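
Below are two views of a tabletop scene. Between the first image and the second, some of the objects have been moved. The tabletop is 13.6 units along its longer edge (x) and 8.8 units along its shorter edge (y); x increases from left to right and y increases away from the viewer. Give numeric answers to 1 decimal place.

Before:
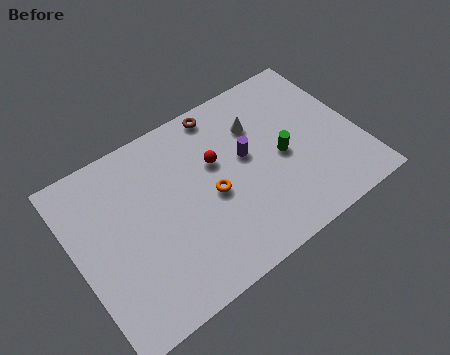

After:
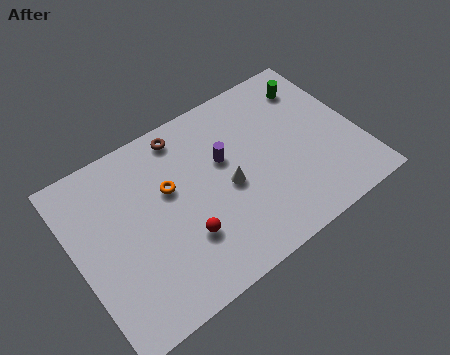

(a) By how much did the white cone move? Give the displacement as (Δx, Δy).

(-1.9, -2.3)

From the two frames, the white cone sits at roughly (9.1, 6.3) before and (7.2, 4.0) after.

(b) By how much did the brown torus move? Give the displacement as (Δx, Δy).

(-1.9, -0.2)

The brown torus started near (7.6, 7.9) and ended near (5.7, 7.7).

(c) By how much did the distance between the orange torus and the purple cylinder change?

+0.6

Before: roughly 2.1 units apart; after: 2.7. That's 0.6 units further apart.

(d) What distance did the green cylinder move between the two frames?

3.6

The green cylinder was near (9.9, 4.1) before and (12.0, 7.0) after, so it travelled √(2.1² + 2.9²) ≈ 3.6 units.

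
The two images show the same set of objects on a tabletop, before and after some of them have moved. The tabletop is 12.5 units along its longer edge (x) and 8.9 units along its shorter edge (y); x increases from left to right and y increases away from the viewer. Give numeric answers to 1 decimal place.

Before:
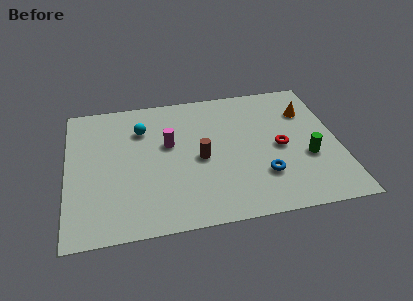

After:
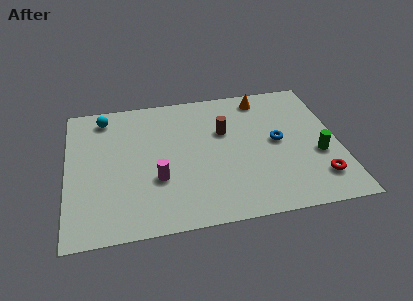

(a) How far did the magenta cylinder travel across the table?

2.3

The magenta cylinder moved from about (4.7, 5.3) to (4.1, 3.1), a distance of √(0.6² + 2.2²) ≈ 2.3.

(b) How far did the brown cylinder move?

2.0

From (6.1, 4.1) to (7.3, 5.7), the brown cylinder covered √(1.2² + 1.6²) ≈ 2.0 units.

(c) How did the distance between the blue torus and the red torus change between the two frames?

+1.3

Before: roughly 1.9 units apart; after: 3.2. That's 1.3 units further apart.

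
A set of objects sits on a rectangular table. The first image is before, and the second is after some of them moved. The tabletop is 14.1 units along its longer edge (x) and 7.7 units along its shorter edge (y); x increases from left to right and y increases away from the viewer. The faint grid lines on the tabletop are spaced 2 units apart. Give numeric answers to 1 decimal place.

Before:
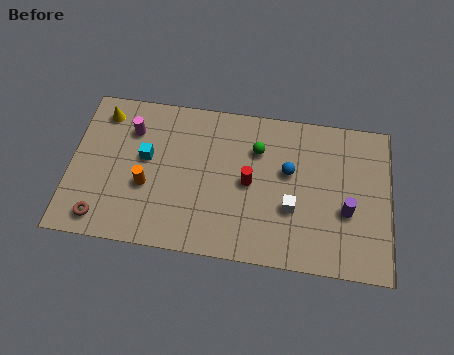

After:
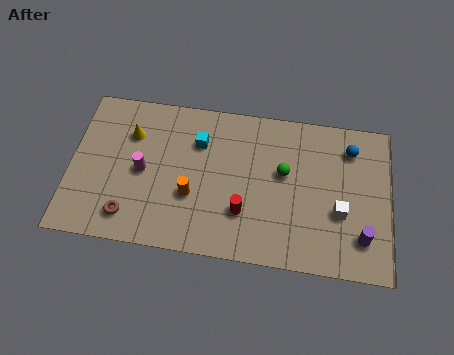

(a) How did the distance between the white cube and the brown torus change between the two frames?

+0.8

Before: roughly 8.5 units apart; after: 9.3. That's 0.8 units further apart.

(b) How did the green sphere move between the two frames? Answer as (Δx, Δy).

(1.2, -1.0)

The green sphere was at about (8.2, 5.5) and moved to about (9.4, 4.5).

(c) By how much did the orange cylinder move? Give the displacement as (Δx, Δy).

(2.0, -0.2)

From the two frames, the orange cylinder sits at roughly (3.4, 3.0) before and (5.4, 2.8) after.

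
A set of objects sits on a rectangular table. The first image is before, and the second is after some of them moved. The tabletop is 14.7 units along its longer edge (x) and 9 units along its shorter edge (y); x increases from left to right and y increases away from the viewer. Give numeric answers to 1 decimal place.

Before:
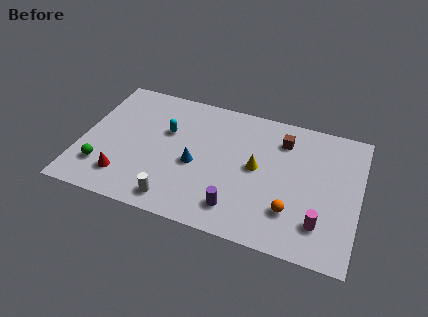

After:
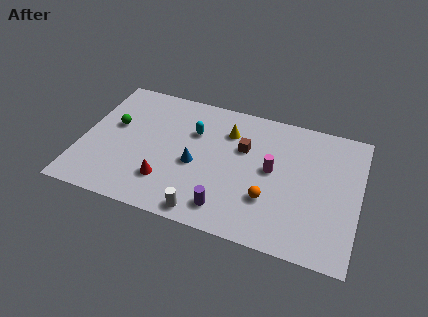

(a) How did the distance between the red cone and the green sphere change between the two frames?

+3.1

The distance was about 1.2 in the first image and 4.3 in the second, so they moved 3.1 units further apart.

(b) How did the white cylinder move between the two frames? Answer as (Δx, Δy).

(1.6, -0.3)

The white cylinder was at about (5.3, 1.2) and moved to about (6.9, 0.9).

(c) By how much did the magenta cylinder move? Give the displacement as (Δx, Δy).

(-2.7, 2.7)

From the two frames, the magenta cylinder sits at roughly (12.8, 2.1) before and (10.1, 4.8) after.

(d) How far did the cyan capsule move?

1.5

The cyan capsule moved from about (4.4, 5.7) to (5.8, 6.1), a distance of √(1.4² + 0.4²) ≈ 1.5.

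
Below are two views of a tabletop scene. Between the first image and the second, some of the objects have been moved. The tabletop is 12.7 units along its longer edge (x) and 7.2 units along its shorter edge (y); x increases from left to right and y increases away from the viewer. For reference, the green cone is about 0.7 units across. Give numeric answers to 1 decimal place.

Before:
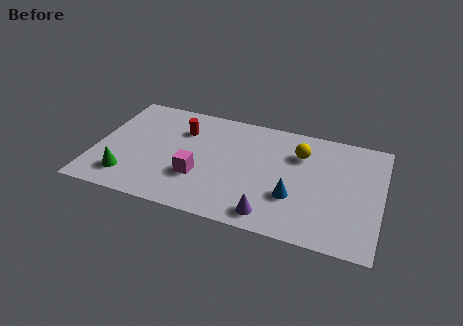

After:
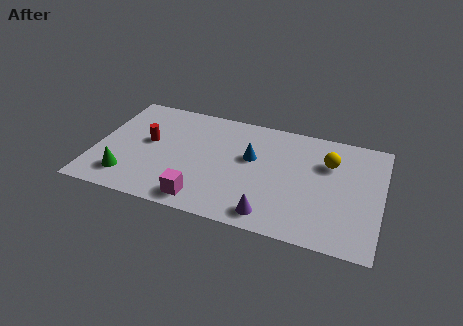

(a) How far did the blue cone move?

2.8

The blue cone was near (8.9, 2.4) before and (6.9, 4.3) after, so it travelled √(2.0² + 1.9²) ≈ 2.8 units.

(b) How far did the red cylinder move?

1.8

The red cylinder was near (3.7, 5.2) before and (2.3, 4.0) after, so it travelled √(1.4² + 1.2²) ≈ 1.8 units.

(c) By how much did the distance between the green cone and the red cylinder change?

-1.7

They were about 4.3 units apart before and 2.6 after — 1.7 units closer together.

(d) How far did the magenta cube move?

1.4

The magenta cube was near (4.7, 2.4) before and (5.0, 1.0) after, so it travelled √(0.3² + 1.4²) ≈ 1.4 units.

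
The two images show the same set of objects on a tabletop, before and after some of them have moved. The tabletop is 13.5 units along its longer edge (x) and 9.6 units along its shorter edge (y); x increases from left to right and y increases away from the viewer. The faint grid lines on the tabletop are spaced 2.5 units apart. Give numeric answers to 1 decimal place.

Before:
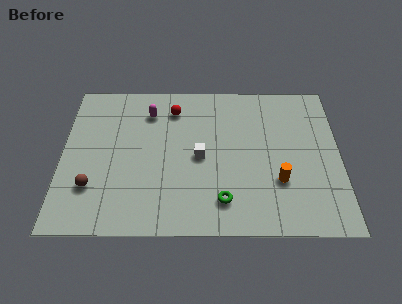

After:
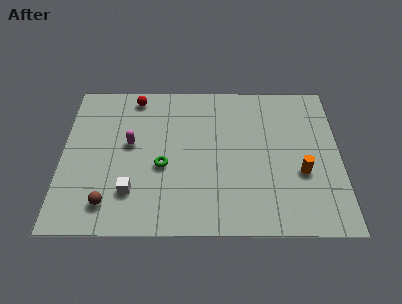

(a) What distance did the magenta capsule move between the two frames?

2.3

The magenta capsule was near (4.2, 7.5) before and (3.3, 5.4) after, so it travelled √(0.9² + 2.1²) ≈ 2.3 units.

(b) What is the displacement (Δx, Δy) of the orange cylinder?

(1.1, 0.5)

The orange cylinder started near (10.5, 3.1) and ended near (11.6, 3.6).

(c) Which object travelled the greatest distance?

the white cube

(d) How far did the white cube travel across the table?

4.0

The white cube moved from about (6.7, 4.6) to (3.4, 2.4), a distance of √(3.3² + 2.2²) ≈ 4.0.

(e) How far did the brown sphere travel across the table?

1.3

The brown sphere moved from about (1.5, 2.7) to (2.3, 1.7), a distance of √(0.8² + 1.0²) ≈ 1.3.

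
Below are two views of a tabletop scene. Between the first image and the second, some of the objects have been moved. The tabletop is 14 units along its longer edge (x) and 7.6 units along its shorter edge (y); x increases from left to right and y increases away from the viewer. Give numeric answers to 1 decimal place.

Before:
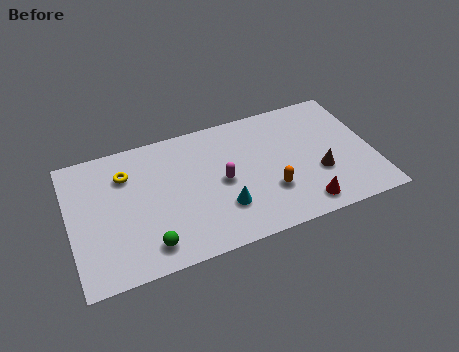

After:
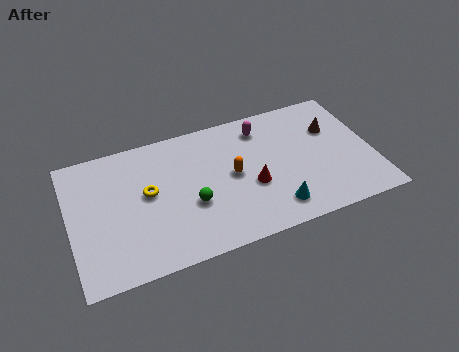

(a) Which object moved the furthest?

the magenta capsule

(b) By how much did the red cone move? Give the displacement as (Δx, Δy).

(-2.2, 1.9)

The red cone started near (10.5, 1.1) and ended near (8.3, 3.0).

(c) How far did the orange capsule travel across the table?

2.2

The orange capsule was near (9.1, 2.4) before and (7.5, 3.9) after, so it travelled √(1.6² + 1.5²) ≈ 2.2 units.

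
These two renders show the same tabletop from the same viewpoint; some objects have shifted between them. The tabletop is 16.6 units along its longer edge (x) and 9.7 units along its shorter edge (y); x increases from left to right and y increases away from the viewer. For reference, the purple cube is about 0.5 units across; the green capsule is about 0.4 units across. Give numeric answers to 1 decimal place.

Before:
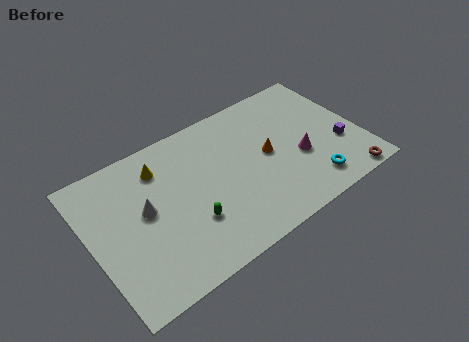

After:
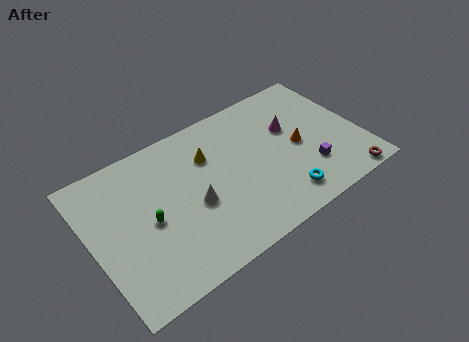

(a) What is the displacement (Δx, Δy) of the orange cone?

(1.9, -0.4)

The orange cone was at about (10.9, 5.0) and moved to about (12.8, 4.6).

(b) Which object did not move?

the brown torus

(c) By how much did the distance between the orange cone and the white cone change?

-0.9

The distance was about 7.6 in the first image and 6.7 in the second, so they moved 0.9 units closer together.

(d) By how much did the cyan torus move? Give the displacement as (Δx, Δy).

(-1.8, 0.0)

The cyan torus was at about (13.0, 1.7) and moved to about (11.2, 1.7).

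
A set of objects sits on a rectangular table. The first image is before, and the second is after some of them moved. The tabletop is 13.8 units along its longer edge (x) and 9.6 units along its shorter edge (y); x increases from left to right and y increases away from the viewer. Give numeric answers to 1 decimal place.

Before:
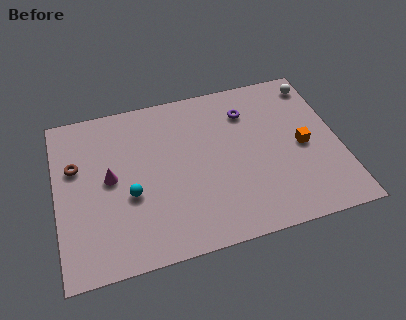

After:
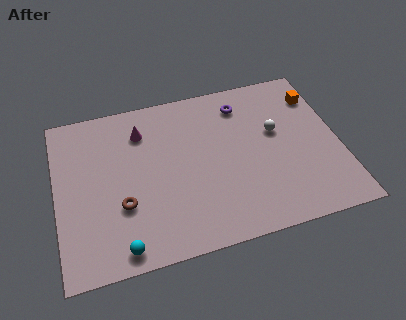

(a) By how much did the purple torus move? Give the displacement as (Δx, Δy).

(-0.2, 0.5)

The purple torus started near (9.5, 7.3) and ended near (9.3, 7.8).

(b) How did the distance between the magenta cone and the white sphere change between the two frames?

-4.2

They were about 10.9 units apart before and 6.7 after — 4.2 units closer together.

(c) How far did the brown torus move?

3.5

The brown torus moved from about (1.0, 6.1) to (3.1, 3.3), a distance of √(2.1² + 2.8²) ≈ 3.5.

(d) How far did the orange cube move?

3.1

From (12.0, 4.5) to (13.0, 7.4), the orange cube covered √(1.0² + 2.9²) ≈ 3.1 units.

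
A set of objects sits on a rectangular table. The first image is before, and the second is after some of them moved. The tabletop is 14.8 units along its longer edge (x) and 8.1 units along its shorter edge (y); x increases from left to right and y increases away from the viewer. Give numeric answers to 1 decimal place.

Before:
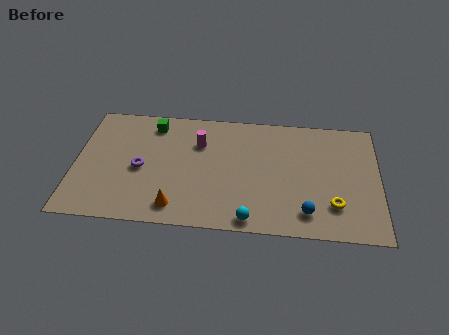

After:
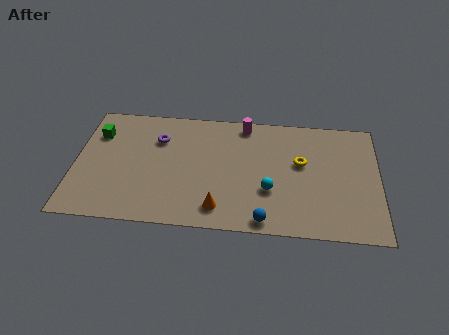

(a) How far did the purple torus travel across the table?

2.2

The purple torus moved from about (3.2, 3.7) to (4.0, 5.8), a distance of √(0.8² + 2.1²) ≈ 2.2.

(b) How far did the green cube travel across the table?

2.8

From (3.7, 6.8) to (1.0, 5.9), the green cube covered √(2.7² + 0.9²) ≈ 2.8 units.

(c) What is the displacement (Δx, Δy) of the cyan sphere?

(0.9, 2.0)

From the two frames, the cyan sphere sits at roughly (8.6, 0.8) before and (9.5, 2.8) after.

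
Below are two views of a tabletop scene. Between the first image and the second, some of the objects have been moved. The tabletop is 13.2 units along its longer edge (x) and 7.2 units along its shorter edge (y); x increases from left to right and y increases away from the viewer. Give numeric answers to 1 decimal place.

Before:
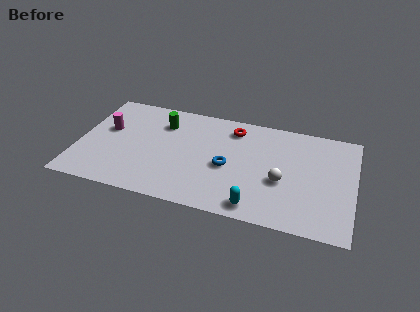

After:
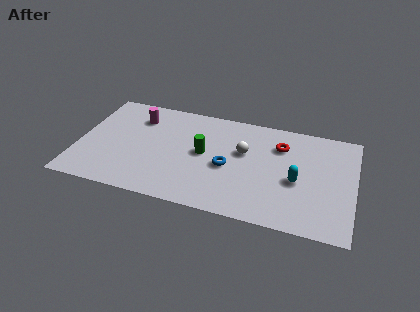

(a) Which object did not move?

the blue torus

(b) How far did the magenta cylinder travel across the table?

1.8

The magenta cylinder moved from about (1.3, 4.3) to (2.7, 5.5), a distance of √(1.4² + 1.2²) ≈ 1.8.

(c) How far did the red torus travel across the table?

2.4

From (7.3, 5.9) to (9.6, 5.3), the red torus covered √(2.3² + 0.6²) ≈ 2.4 units.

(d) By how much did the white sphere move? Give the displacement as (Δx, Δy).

(-1.9, 1.5)

The white sphere was at about (9.8, 2.9) and moved to about (7.9, 4.4).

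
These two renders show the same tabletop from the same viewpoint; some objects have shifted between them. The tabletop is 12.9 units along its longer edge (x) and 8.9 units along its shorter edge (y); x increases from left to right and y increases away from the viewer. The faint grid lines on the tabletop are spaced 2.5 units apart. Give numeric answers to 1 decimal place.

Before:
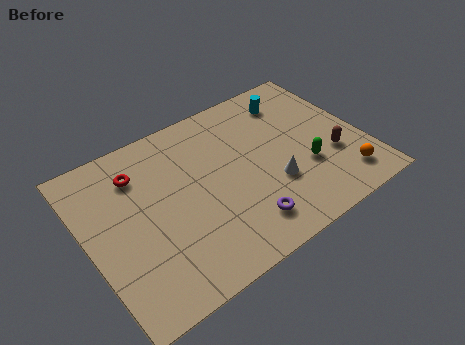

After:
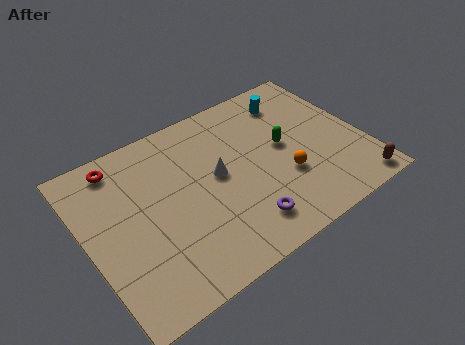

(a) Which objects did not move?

the purple torus and the cyan cylinder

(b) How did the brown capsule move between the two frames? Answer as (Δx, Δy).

(0.7, -2.2)

From the two frames, the brown capsule sits at roughly (11.3, 3.1) before and (12.0, 0.9) after.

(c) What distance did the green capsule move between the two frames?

1.8

From (10.0, 3.1) to (9.3, 4.8), the green capsule covered √(0.7² + 1.7²) ≈ 1.8 units.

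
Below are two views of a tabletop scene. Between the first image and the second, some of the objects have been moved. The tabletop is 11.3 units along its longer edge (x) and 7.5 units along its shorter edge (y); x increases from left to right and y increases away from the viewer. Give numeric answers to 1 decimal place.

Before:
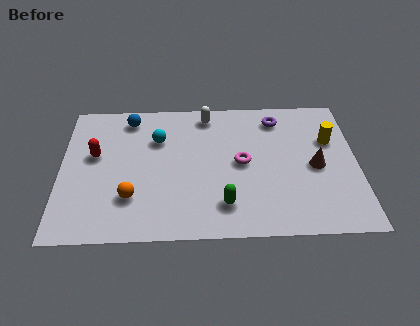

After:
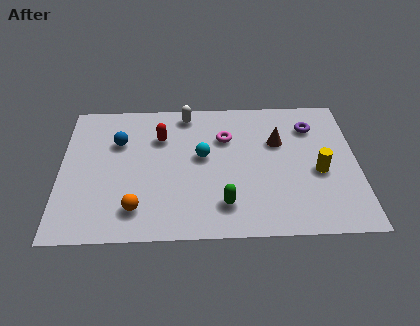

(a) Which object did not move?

the green capsule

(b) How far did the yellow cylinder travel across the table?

1.8

The yellow cylinder was near (10.3, 4.9) before and (9.8, 3.2) after, so it travelled √(0.5² + 1.7²) ≈ 1.8 units.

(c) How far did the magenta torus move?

1.5

The magenta torus moved from about (6.9, 3.8) to (6.3, 5.2), a distance of √(0.6² + 1.4²) ≈ 1.5.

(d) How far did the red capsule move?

2.7

The red capsule moved from about (1.3, 4.4) to (3.8, 5.3), a distance of √(2.5² + 0.9²) ≈ 2.7.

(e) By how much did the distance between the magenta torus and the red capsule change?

-3.1

Before: roughly 5.6 units apart; after: 2.5. That's 3.1 units closer together.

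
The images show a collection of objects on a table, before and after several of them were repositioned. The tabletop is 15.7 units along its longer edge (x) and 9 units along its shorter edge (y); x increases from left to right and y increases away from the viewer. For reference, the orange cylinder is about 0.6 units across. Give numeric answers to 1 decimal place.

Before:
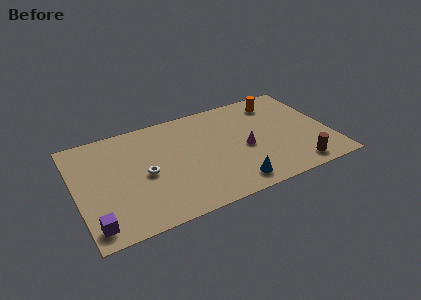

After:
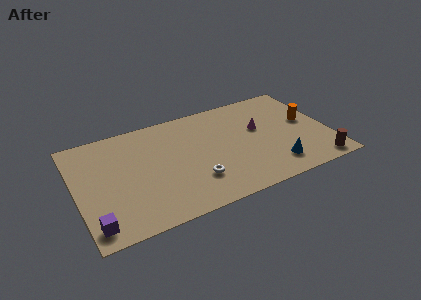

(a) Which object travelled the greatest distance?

the white torus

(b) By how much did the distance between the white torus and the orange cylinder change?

-1.5

They were about 9.3 units apart before and 7.8 after — 1.5 units closer together.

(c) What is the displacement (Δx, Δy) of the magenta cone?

(1.1, 1.4)

The magenta cone started near (10.4, 4.0) and ended near (11.5, 5.4).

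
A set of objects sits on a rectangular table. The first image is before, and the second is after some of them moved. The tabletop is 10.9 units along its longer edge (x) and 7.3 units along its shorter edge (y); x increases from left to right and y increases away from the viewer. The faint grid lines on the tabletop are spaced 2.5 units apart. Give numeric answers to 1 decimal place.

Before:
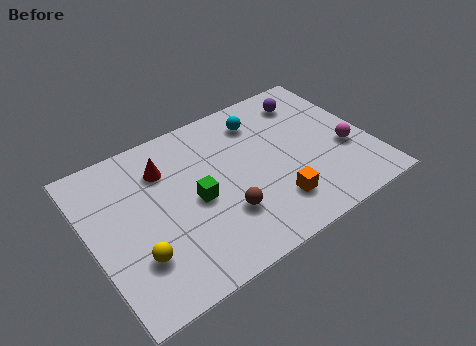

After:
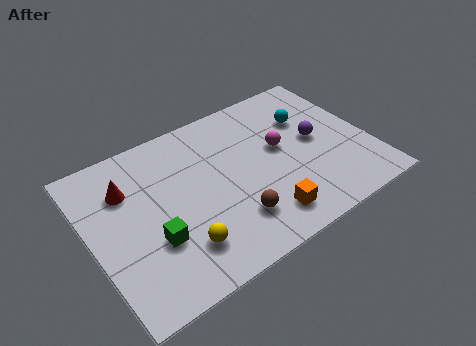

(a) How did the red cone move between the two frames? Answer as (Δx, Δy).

(-1.5, -0.2)

The red cone was at about (3.1, 5.4) and moved to about (1.6, 5.2).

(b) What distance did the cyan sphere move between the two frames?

2.0

The cyan sphere moved from about (7.0, 5.8) to (8.8, 5.0), a distance of √(1.8² + 0.8²) ≈ 2.0.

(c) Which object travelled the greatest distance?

the magenta sphere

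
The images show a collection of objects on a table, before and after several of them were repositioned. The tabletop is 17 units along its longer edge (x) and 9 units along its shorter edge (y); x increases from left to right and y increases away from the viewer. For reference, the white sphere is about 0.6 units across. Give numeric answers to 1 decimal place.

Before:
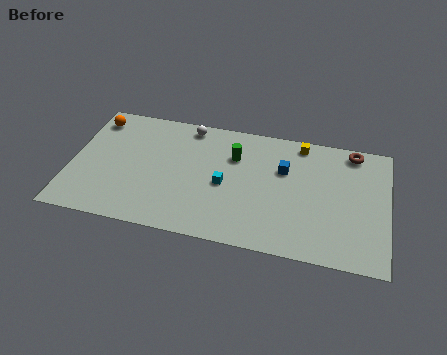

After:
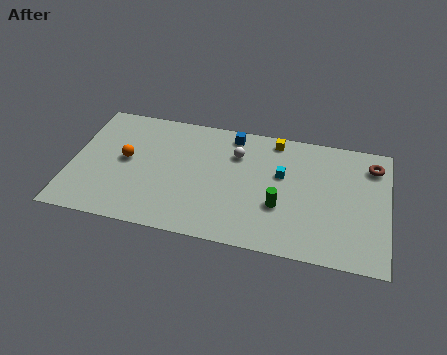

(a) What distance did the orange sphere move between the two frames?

3.3

From (1.0, 7.5) to (2.9, 4.8), the orange sphere covered √(1.9² + 2.7²) ≈ 3.3 units.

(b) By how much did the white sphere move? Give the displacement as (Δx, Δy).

(2.7, -1.5)

The white sphere was at about (6.1, 8.0) and moved to about (8.8, 6.5).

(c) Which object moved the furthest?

the green cylinder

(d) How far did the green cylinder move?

4.0

From (8.7, 6.3) to (11.3, 3.2), the green cylinder covered √(2.6² + 3.1²) ≈ 4.0 units.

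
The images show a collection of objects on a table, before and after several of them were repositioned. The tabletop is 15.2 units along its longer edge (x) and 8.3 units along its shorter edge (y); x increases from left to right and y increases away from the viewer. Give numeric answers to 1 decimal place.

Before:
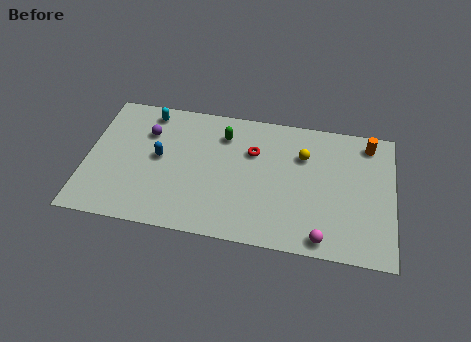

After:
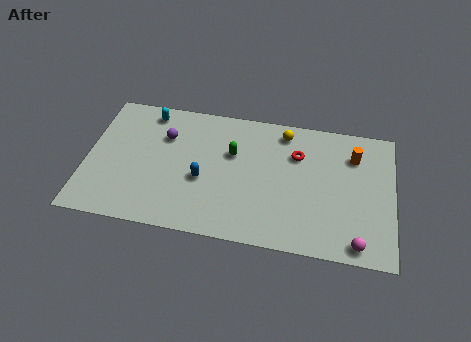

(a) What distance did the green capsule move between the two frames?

1.2

The green capsule moved from about (6.7, 6.4) to (7.2, 5.3), a distance of √(0.5² + 1.1²) ≈ 1.2.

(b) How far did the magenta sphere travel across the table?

1.7

The magenta sphere moved from about (11.8, 0.9) to (13.5, 0.9), a distance of √(1.7² + 0.0²) ≈ 1.7.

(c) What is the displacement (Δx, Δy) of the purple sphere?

(0.9, -0.1)

The purple sphere was at about (2.9, 5.9) and moved to about (3.8, 5.8).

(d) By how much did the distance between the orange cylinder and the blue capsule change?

-2.7

They were about 10.6 units apart before and 7.9 after — 2.7 units closer together.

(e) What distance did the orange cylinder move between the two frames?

1.1

The orange cylinder moved from about (13.9, 7.1) to (13.2, 6.2), a distance of √(0.7² + 0.9²) ≈ 1.1.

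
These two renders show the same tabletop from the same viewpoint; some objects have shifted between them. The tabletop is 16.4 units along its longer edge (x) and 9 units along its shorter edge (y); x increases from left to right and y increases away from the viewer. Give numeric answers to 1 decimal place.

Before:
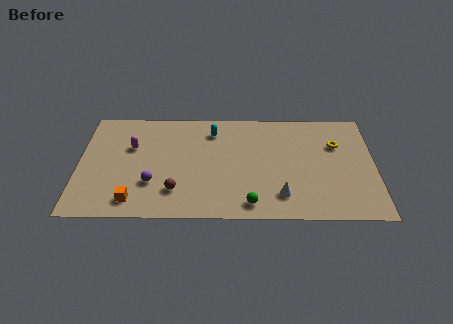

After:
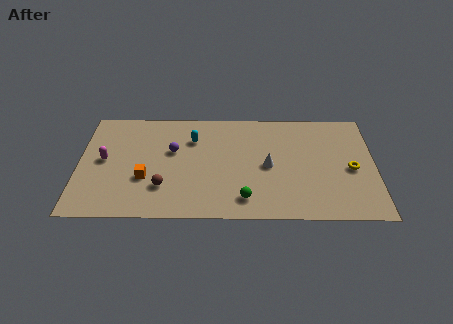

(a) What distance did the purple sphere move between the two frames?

2.9

From (4.1, 2.8) to (5.2, 5.5), the purple sphere covered √(1.1² + 2.7²) ≈ 2.9 units.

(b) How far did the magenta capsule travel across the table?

1.9

The magenta capsule moved from about (2.9, 5.8) to (1.4, 4.7), a distance of √(1.5² + 1.1²) ≈ 1.9.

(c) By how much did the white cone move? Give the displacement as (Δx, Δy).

(-0.7, 2.4)

From the two frames, the white cone sits at roughly (11.2, 1.9) before and (10.5, 4.3) after.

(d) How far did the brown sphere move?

0.8

The brown sphere was near (5.4, 2.2) before and (4.7, 2.5) after, so it travelled √(0.7² + 0.3²) ≈ 0.8 units.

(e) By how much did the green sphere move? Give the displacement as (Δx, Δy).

(-0.3, 0.4)

The green sphere started near (9.5, 1.2) and ended near (9.2, 1.6).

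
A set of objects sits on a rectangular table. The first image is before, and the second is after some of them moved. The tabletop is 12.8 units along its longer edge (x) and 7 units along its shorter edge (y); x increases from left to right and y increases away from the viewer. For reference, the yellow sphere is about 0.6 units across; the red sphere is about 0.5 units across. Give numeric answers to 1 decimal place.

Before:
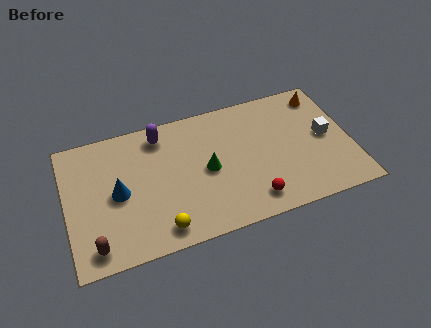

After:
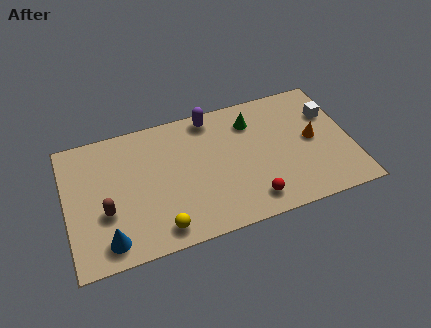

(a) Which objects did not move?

the red sphere and the yellow sphere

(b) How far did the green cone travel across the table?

3.0

The green cone was near (6.3, 3.4) before and (8.5, 5.4) after, so it travelled √(2.2² + 2.0²) ≈ 3.0 units.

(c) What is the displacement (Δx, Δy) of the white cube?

(0.3, 1.2)

The white cube was at about (11.7, 3.6) and moved to about (12.0, 4.8).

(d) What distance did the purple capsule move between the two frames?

2.3

From (4.4, 5.9) to (6.7, 6.2), the purple capsule covered √(2.3² + 0.3²) ≈ 2.3 units.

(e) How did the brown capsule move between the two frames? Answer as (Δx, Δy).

(0.6, 1.6)

The brown capsule started near (1.1, 1.0) and ended near (1.7, 2.6).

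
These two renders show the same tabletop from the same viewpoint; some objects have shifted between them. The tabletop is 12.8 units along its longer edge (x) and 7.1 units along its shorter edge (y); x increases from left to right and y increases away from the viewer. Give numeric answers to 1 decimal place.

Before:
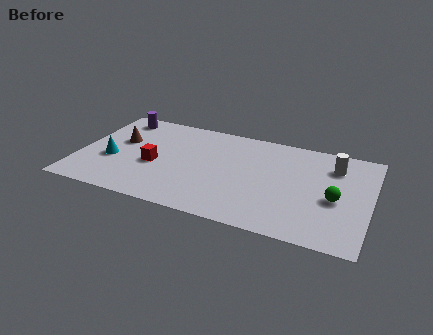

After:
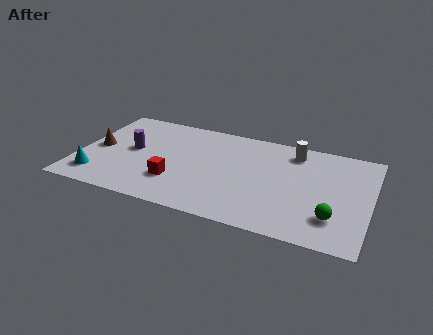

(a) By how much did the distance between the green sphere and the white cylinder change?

+2.3

The distance was about 2.3 in the first image and 4.6 in the second, so they moved 2.3 units further apart.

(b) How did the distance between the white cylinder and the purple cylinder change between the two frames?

-2.4

They were about 9.7 units apart before and 7.3 after — 2.4 units closer together.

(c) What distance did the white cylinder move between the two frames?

1.9

From (11.1, 5.4) to (9.3, 5.9), the white cylinder covered √(1.8² + 0.5²) ≈ 1.9 units.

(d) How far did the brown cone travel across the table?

1.2

The brown cone was near (1.7, 4.3) before and (0.8, 3.5) after, so it travelled √(0.9² + 0.8²) ≈ 1.2 units.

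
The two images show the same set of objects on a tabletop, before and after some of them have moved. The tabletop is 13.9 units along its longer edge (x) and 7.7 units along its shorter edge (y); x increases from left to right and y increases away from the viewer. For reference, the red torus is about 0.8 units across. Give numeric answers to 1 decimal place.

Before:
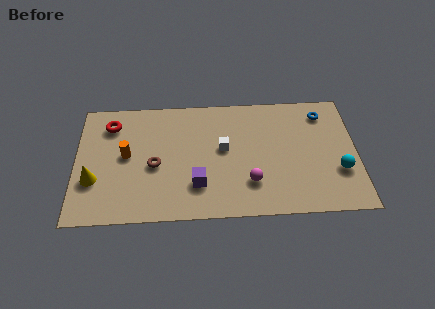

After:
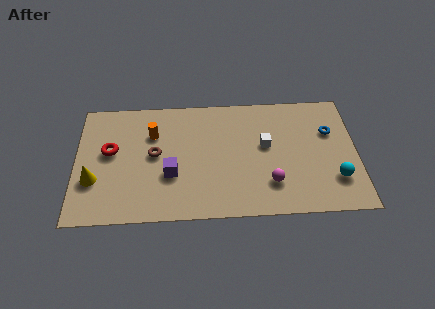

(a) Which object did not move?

the yellow cone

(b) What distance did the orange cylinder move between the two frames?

1.8

The orange cylinder was near (2.5, 4.1) before and (3.8, 5.4) after, so it travelled √(1.3² + 1.3²) ≈ 1.8 units.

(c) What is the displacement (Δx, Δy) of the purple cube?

(-1.3, 0.7)

The purple cube was at about (6.0, 2.1) and moved to about (4.7, 2.8).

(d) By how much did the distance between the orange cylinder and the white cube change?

+0.9

Before: roughly 4.8 units apart; after: 5.7. That's 0.9 units further apart.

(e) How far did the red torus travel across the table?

1.7

The red torus was near (1.7, 6.1) before and (1.7, 4.4) after, so it travelled √(0.0² + 1.7²) ≈ 1.7 units.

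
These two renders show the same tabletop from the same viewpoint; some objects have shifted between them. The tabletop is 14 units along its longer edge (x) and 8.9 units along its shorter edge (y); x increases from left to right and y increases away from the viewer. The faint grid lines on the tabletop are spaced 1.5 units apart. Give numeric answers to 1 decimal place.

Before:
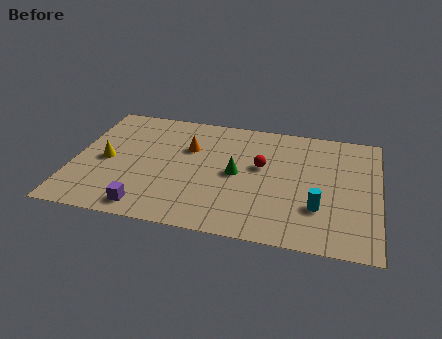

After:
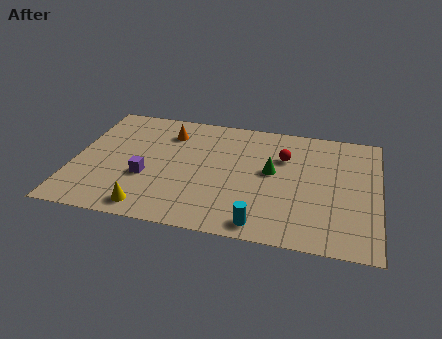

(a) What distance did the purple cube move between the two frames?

2.2

The purple cube was near (3.6, 1.1) before and (3.4, 3.3) after, so it travelled √(0.2² + 2.2²) ≈ 2.2 units.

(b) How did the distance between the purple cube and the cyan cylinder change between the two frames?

-2.0

Before: roughly 7.9 units apart; after: 5.9. That's 2.0 units closer together.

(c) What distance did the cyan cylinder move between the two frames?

3.0

The cyan cylinder was near (11.3, 2.7) before and (8.8, 1.0) after, so it travelled √(2.5² + 1.7²) ≈ 3.0 units.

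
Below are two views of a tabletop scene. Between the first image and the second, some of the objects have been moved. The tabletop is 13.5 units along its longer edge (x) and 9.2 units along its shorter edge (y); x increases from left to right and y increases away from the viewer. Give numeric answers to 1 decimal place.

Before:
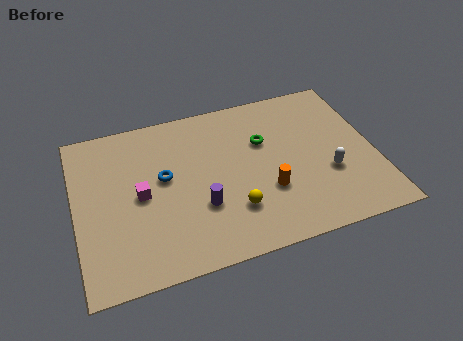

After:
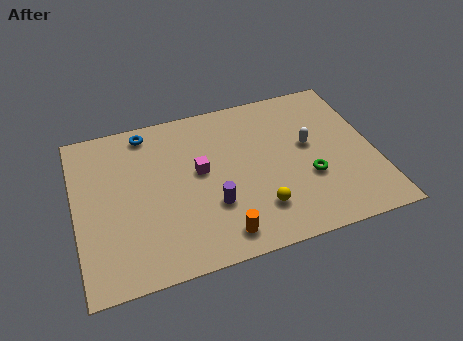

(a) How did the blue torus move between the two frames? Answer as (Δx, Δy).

(-0.6, 2.9)

From the two frames, the blue torus sits at roughly (4.0, 5.2) before and (3.4, 8.1) after.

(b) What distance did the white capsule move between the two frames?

2.0

The white capsule moved from about (11.3, 3.3) to (10.6, 5.2), a distance of √(0.7² + 1.9²) ≈ 2.0.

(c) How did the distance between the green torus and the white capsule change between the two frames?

-1.9

The distance was about 3.8 in the first image and 1.9 in the second, so they moved 1.9 units closer together.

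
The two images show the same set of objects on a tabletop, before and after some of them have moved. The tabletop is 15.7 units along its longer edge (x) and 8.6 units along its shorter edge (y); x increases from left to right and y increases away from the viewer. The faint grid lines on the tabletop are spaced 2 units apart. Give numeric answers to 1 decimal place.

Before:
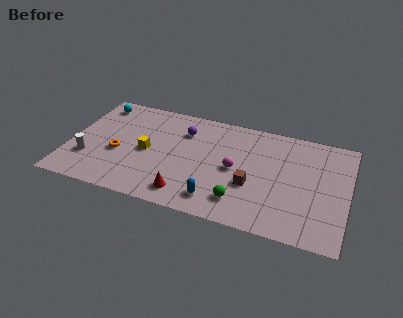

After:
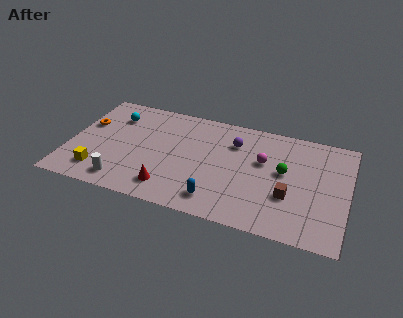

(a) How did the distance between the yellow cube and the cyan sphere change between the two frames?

+0.3

The distance was about 4.5 in the first image and 4.8 in the second, so they moved 0.3 units further apart.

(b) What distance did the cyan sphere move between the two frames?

1.4

The cyan sphere moved from about (1.2, 7.3) to (2.3, 6.5), a distance of √(1.1² + 0.8²) ≈ 1.4.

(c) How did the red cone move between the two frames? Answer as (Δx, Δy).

(-1.0, 0.2)

The red cone was at about (6.9, 1.4) and moved to about (5.9, 1.6).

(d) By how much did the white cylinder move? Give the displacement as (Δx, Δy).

(2.1, -1.3)

From the two frames, the white cylinder sits at roughly (1.2, 2.6) before and (3.3, 1.3) after.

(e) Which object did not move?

the blue capsule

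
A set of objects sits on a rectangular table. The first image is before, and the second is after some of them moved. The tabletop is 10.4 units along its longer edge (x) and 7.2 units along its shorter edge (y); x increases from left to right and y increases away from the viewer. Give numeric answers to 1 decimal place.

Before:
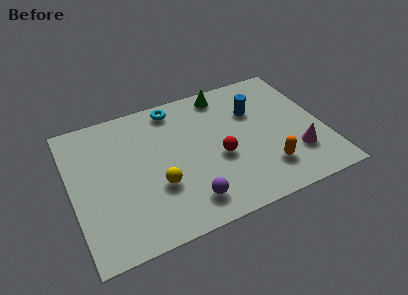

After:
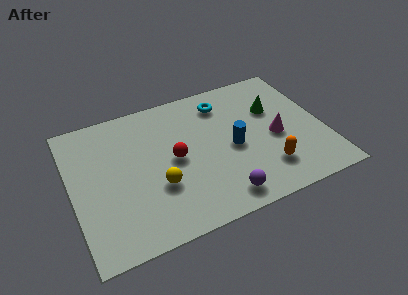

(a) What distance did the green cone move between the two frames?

2.5

From (6.6, 6.3) to (8.5, 4.7), the green cone covered √(1.9² + 1.6²) ≈ 2.5 units.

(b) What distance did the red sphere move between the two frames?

1.9

From (6.0, 3.0) to (4.2, 3.6), the red sphere covered √(1.8² + 0.6²) ≈ 1.9 units.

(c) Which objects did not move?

the yellow sphere and the orange capsule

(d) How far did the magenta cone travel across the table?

1.4

The magenta cone moved from about (9.1, 2.0) to (8.4, 3.2), a distance of √(0.7² + 1.2²) ≈ 1.4.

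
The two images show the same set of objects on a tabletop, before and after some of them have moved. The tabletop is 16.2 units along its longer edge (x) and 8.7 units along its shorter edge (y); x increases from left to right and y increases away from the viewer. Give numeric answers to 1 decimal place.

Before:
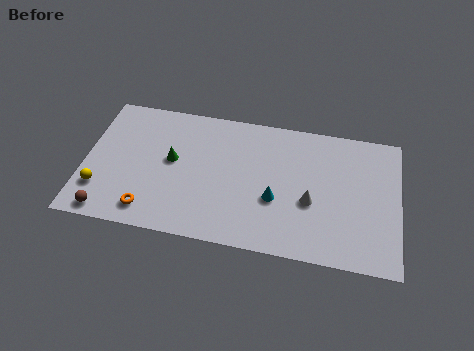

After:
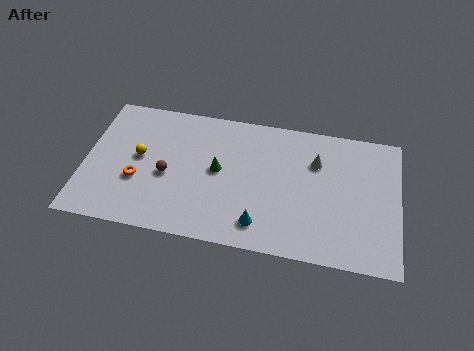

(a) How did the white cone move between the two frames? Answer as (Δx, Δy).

(0.2, 2.6)

The white cone was at about (11.7, 3.5) and moved to about (11.9, 6.1).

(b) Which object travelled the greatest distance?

the brown sphere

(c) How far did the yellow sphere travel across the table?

3.1

From (0.9, 2.3) to (2.8, 4.7), the yellow sphere covered √(1.9² + 2.4²) ≈ 3.1 units.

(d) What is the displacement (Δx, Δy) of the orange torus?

(-0.7, 1.8)

From the two frames, the orange torus sits at roughly (3.5, 1.4) before and (2.8, 3.2) after.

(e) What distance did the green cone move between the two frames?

2.4

The green cone was near (4.5, 4.8) before and (6.9, 4.6) after, so it travelled √(2.4² + 0.2²) ≈ 2.4 units.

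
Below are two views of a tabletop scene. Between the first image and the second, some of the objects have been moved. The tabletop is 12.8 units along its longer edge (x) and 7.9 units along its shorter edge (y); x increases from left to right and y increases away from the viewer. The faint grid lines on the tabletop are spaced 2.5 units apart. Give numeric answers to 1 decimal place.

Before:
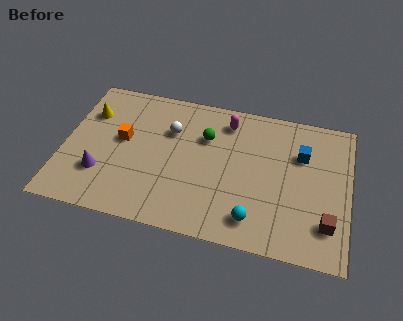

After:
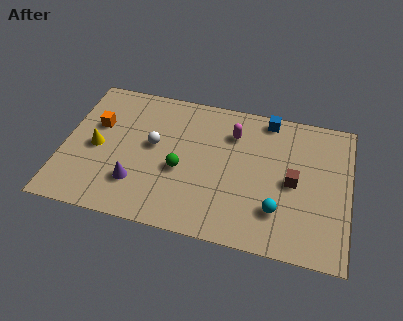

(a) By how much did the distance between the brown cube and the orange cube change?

-0.6

The distance was about 9.6 in the first image and 9.0 in the second, so they moved 0.6 units closer together.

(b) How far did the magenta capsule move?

0.7

The magenta capsule moved from about (7.2, 6.5) to (7.5, 5.9), a distance of √(0.3² + 0.6²) ≈ 0.7.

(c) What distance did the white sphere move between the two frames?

1.2

The white sphere was near (4.7, 5.4) before and (4.0, 4.4) after, so it travelled √(0.7² + 1.0²) ≈ 1.2 units.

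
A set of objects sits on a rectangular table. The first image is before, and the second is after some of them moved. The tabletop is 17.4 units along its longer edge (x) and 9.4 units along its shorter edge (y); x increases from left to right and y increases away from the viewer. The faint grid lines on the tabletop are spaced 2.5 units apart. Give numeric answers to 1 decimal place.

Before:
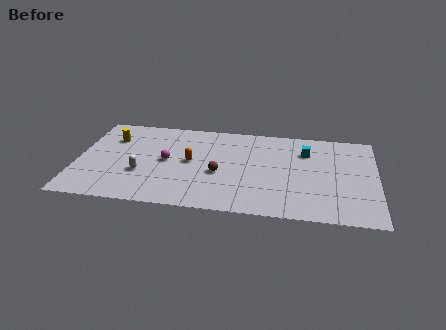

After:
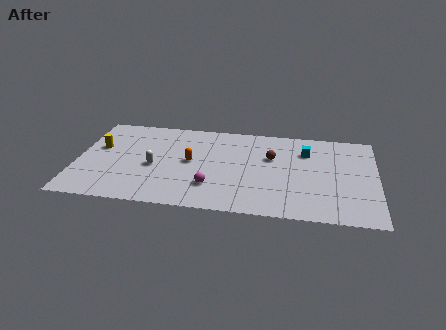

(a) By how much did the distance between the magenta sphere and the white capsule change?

+1.7

The distance was about 2.1 in the first image and 3.8 in the second, so they moved 1.7 units further apart.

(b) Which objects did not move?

the orange capsule and the cyan cube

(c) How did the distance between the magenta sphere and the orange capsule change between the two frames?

+1.3

Before: roughly 1.4 units apart; after: 2.7. That's 1.3 units further apart.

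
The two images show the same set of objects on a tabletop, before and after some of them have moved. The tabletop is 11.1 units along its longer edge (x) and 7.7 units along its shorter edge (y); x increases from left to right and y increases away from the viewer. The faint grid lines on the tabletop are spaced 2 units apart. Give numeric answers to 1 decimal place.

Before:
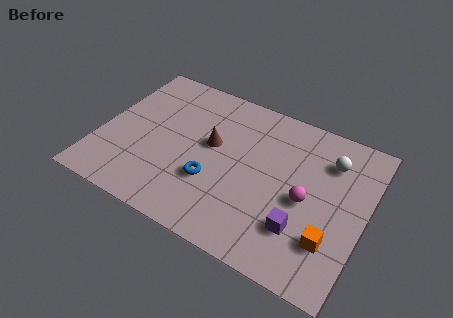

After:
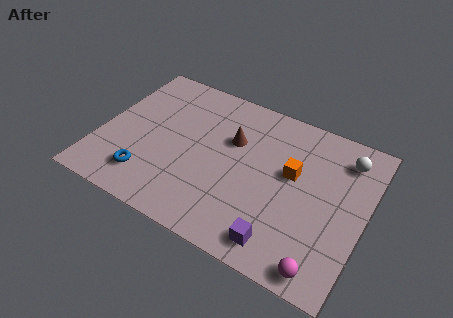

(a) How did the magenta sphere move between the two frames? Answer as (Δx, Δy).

(1.1, -2.7)

The magenta sphere started near (8.7, 3.5) and ended near (9.8, 0.8).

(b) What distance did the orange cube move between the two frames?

3.1

The orange cube was near (9.9, 2.1) before and (8.0, 4.5) after, so it travelled √(1.9² + 2.4²) ≈ 3.1 units.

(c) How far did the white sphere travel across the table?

0.7

From (9.4, 5.8) to (10.0, 6.2), the white sphere covered √(0.6² + 0.4²) ≈ 0.7 units.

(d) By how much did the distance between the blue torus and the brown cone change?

+2.8

They were about 1.8 units apart before and 4.6 after — 2.8 units further apart.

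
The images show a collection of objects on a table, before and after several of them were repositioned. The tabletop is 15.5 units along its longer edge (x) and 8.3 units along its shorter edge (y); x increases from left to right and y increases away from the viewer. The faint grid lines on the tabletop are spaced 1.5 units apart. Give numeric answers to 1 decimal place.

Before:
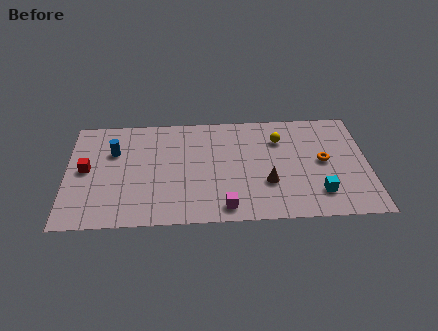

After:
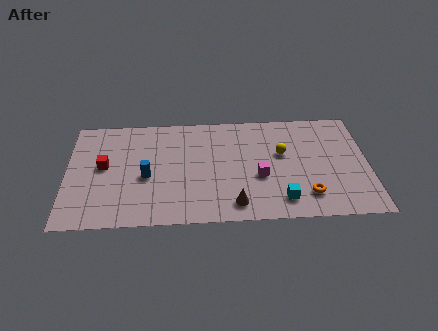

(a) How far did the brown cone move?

2.3

The brown cone moved from about (10.3, 2.8) to (8.6, 1.3), a distance of √(1.7² + 1.5²) ≈ 2.3.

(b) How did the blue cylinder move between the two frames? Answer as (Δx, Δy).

(1.7, -2.0)

The blue cylinder started near (2.4, 5.6) and ended near (4.1, 3.6).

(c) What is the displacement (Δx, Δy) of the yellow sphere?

(0.1, -1.1)

The yellow sphere started near (11.0, 6.1) and ended near (11.1, 5.0).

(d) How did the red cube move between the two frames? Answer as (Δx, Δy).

(0.9, 0.2)

From the two frames, the red cube sits at roughly (1.0, 4.3) before and (1.9, 4.5) after.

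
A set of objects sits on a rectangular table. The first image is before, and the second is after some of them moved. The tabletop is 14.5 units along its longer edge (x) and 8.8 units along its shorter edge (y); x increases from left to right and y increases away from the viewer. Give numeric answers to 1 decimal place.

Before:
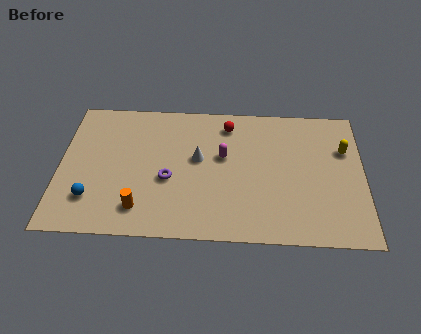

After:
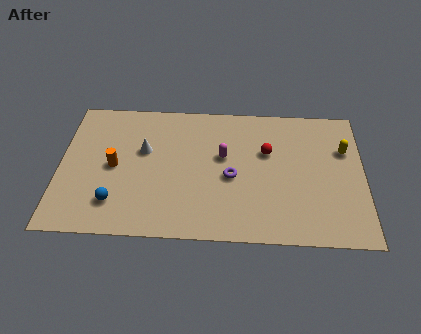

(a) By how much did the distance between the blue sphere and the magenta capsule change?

-0.9

The distance was about 6.9 in the first image and 6.0 in the second, so they moved 0.9 units closer together.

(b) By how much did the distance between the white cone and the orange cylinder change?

-2.5

They were about 4.3 units apart before and 1.8 after — 2.5 units closer together.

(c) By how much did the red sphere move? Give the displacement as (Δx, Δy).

(1.9, -1.7)

From the two frames, the red sphere sits at roughly (8.0, 7.3) before and (9.9, 5.6) after.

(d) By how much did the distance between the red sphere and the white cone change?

+3.2

They were about 2.7 units apart before and 5.9 after — 3.2 units further apart.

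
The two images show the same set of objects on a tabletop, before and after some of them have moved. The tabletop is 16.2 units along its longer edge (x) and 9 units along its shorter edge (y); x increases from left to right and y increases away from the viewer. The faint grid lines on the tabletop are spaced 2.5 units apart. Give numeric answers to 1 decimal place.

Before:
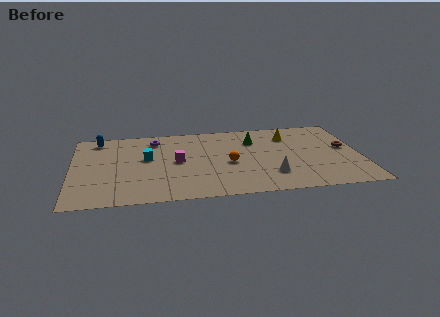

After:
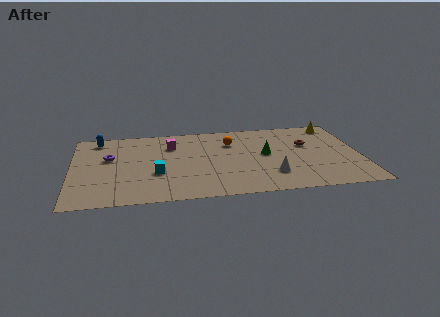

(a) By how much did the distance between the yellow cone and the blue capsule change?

+2.7

Before: roughly 10.8 units apart; after: 13.5. That's 2.7 units further apart.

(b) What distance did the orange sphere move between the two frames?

2.5

The orange sphere moved from about (8.8, 4.0) to (9.0, 6.5), a distance of √(0.2² + 2.5²) ≈ 2.5.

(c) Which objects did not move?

the white cone and the blue capsule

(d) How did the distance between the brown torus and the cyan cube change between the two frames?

-2.3

Before: roughly 11.2 units apart; after: 8.9. That's 2.3 units closer together.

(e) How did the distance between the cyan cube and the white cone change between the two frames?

-1.0

They were about 7.5 units apart before and 6.5 after — 1.0 units closer together.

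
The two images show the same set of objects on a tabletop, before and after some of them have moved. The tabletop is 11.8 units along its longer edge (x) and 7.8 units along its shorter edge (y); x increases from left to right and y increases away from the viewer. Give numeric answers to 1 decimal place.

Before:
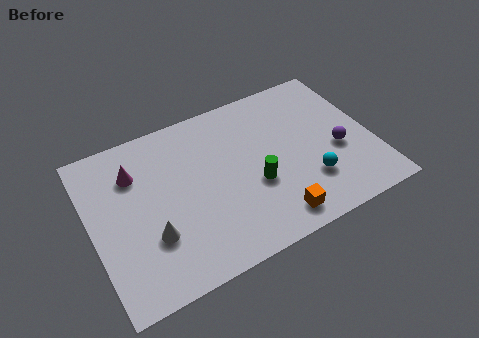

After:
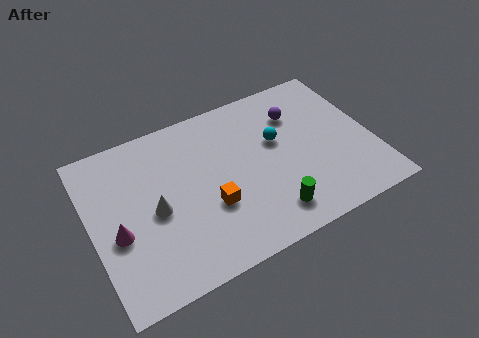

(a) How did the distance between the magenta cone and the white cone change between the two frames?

-1.6

They were about 3.2 units apart before and 1.6 after — 1.6 units closer together.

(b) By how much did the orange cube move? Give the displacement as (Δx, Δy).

(-2.4, 1.7)

From the two frames, the orange cube sits at roughly (7.2, 1.1) before and (4.8, 2.8) after.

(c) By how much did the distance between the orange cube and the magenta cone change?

-3.1

Before: roughly 6.9 units apart; after: 3.8. That's 3.1 units closer together.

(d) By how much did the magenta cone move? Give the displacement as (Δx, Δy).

(-1.0, -2.5)

The magenta cone was at about (2.0, 5.7) and moved to about (1.0, 3.2).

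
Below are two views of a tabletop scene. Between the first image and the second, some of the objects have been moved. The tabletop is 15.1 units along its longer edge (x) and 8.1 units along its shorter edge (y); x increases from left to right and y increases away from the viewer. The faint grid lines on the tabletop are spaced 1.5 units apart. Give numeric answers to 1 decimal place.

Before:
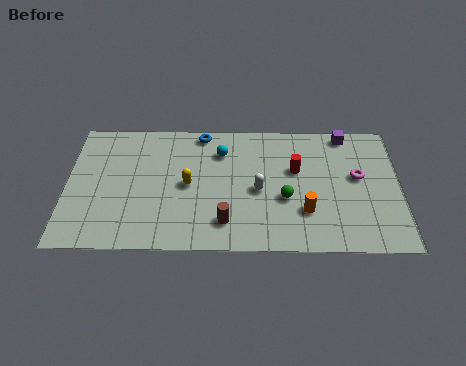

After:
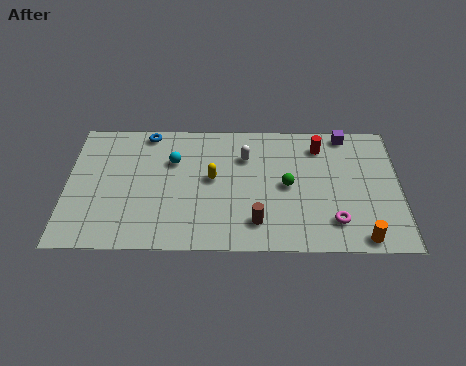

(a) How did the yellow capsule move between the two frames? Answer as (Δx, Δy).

(1.1, 0.4)

From the two frames, the yellow capsule sits at roughly (5.5, 4.0) before and (6.6, 4.4) after.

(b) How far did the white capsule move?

2.2

The white capsule moved from about (8.7, 3.7) to (8.1, 5.8), a distance of √(0.6² + 2.1²) ≈ 2.2.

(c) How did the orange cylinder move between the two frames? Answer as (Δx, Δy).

(2.5, -1.6)

From the two frames, the orange cylinder sits at roughly (10.8, 2.4) before and (13.3, 0.8) after.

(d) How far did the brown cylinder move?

1.4

The brown cylinder was near (7.2, 1.7) before and (8.6, 1.7) after, so it travelled √(1.4² + 0.0²) ≈ 1.4 units.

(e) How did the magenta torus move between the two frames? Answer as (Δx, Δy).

(-1.1, -2.8)

The magenta torus was at about (13.2, 4.6) and moved to about (12.1, 1.8).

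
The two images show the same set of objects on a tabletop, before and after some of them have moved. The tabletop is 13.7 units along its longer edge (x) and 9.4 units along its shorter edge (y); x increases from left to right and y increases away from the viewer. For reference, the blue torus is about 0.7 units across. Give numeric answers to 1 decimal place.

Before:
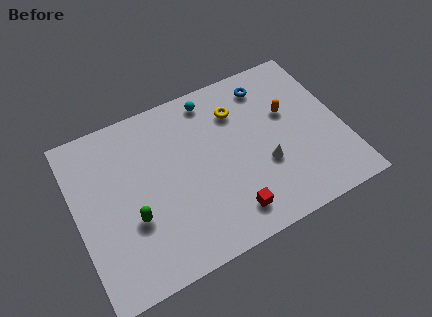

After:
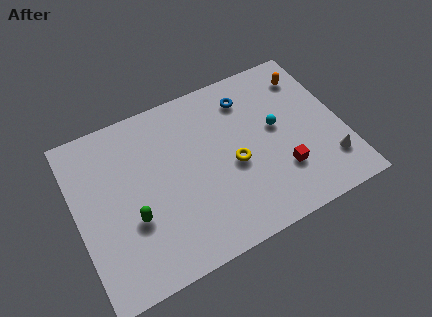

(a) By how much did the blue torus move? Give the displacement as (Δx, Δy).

(-1.1, -0.3)

The blue torus was at about (10.3, 7.8) and moved to about (9.2, 7.5).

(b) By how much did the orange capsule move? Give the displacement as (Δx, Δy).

(1.3, 1.7)

From the two frames, the orange capsule sits at roughly (11.1, 5.8) before and (12.4, 7.5) after.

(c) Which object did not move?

the green capsule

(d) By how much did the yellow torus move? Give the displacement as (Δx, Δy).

(-0.6, -2.9)

The yellow torus was at about (8.6, 7.0) and moved to about (8.0, 4.1).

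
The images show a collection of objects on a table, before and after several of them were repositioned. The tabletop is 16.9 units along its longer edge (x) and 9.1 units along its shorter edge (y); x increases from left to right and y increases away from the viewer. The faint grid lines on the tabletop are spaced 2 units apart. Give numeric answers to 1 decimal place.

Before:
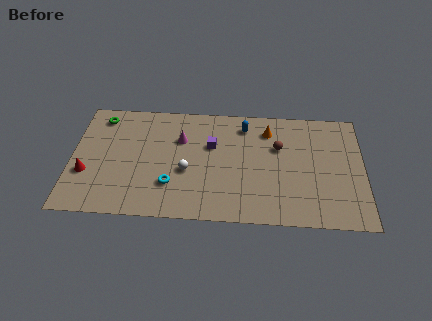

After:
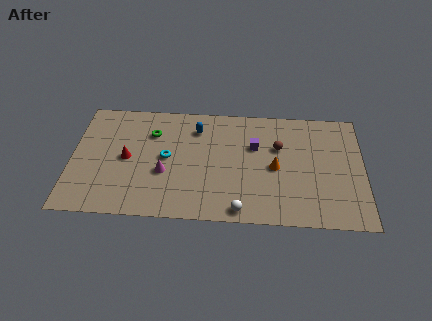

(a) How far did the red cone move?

2.6

The red cone moved from about (0.9, 3.2) to (3.2, 4.5), a distance of √(2.3² + 1.3²) ≈ 2.6.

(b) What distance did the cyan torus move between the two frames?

2.1

The cyan torus was near (5.8, 2.6) before and (5.5, 4.7) after, so it travelled √(0.3² + 2.1²) ≈ 2.1 units.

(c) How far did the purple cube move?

2.5

From (8.1, 5.8) to (10.6, 5.9), the purple cube covered √(2.5² + 0.1²) ≈ 2.5 units.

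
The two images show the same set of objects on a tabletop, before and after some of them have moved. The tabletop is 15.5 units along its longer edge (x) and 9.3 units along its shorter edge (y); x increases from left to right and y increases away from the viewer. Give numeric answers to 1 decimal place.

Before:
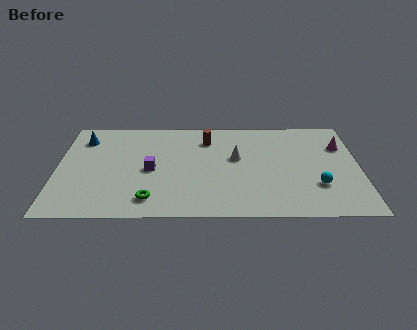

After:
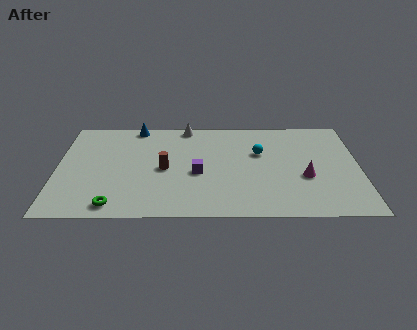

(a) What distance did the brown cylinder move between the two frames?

3.6

The brown cylinder was near (7.7, 7.2) before and (5.5, 4.4) after, so it travelled √(2.2² + 2.8²) ≈ 3.6 units.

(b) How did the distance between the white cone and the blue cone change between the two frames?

-5.5

Before: roughly 8.1 units apart; after: 2.6. That's 5.5 units closer together.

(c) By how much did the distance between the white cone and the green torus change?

+2.4

The distance was about 5.8 in the first image and 8.2 in the second, so they moved 2.4 units further apart.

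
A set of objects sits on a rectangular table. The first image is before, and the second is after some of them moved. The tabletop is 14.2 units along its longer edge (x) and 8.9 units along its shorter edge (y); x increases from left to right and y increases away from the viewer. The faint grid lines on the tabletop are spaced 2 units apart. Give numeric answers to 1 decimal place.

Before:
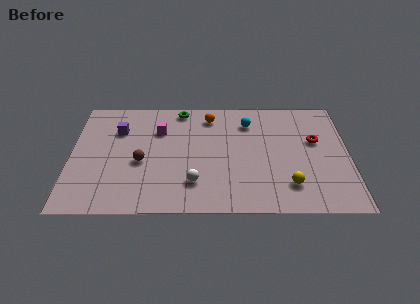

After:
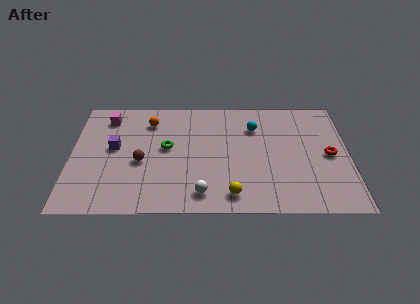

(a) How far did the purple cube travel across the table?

1.4

The purple cube moved from about (2.4, 6.3) to (2.2, 4.9), a distance of √(0.2² + 1.4²) ≈ 1.4.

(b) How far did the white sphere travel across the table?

0.9

From (6.3, 2.2) to (6.7, 1.4), the white sphere covered √(0.4² + 0.8²) ≈ 0.9 units.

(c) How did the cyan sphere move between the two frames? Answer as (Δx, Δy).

(0.3, -0.4)

The cyan sphere was at about (9.1, 6.9) and moved to about (9.4, 6.5).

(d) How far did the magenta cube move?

2.9

The magenta cube was near (4.5, 6.3) before and (1.8, 7.3) after, so it travelled √(2.7² + 1.0²) ≈ 2.9 units.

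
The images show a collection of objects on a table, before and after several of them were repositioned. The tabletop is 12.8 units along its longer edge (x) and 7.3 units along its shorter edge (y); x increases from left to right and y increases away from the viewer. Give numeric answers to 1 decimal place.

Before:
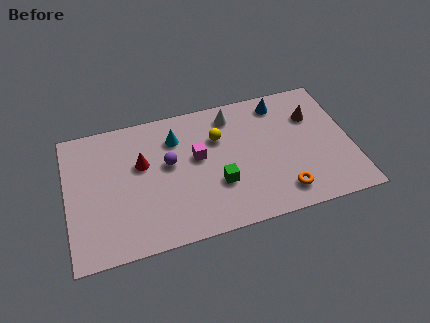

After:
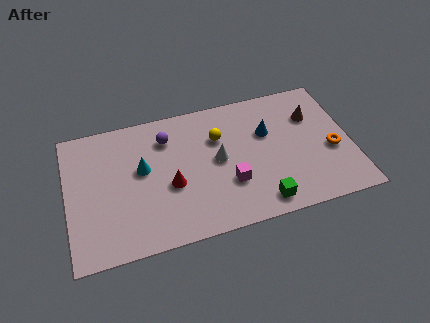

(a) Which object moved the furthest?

the orange torus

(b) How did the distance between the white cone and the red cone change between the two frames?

-2.2

They were about 4.5 units apart before and 2.3 after — 2.2 units closer together.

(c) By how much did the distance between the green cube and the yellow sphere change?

+1.8

They were about 2.5 units apart before and 4.3 after — 1.8 units further apart.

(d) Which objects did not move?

the yellow sphere and the brown cone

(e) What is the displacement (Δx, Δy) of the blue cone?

(-0.7, -1.5)

From the two frames, the blue cone sits at roughly (9.8, 6.2) before and (9.1, 4.7) after.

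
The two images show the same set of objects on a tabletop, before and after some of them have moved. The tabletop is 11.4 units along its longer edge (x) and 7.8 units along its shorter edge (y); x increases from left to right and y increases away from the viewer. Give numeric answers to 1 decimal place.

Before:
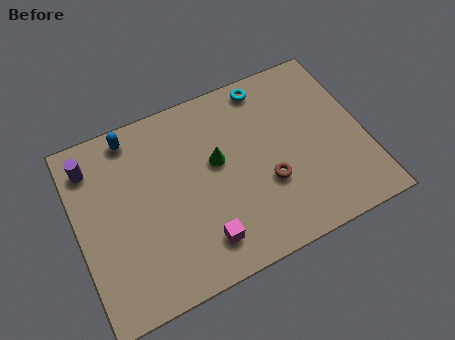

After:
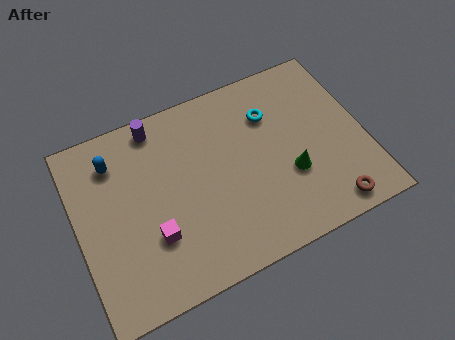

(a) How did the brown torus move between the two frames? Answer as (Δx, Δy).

(2.2, -1.9)

The brown torus started near (7.4, 2.8) and ended near (9.6, 0.9).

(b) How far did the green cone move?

3.2

From (5.6, 4.5) to (8.3, 2.8), the green cone covered √(2.7² + 1.7²) ≈ 3.2 units.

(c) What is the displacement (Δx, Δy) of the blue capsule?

(-0.8, -0.8)

The blue capsule started near (2.5, 6.9) and ended near (1.7, 6.1).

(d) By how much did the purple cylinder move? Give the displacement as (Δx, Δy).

(2.7, 0.6)

The purple cylinder was at about (0.8, 6.3) and moved to about (3.5, 6.9).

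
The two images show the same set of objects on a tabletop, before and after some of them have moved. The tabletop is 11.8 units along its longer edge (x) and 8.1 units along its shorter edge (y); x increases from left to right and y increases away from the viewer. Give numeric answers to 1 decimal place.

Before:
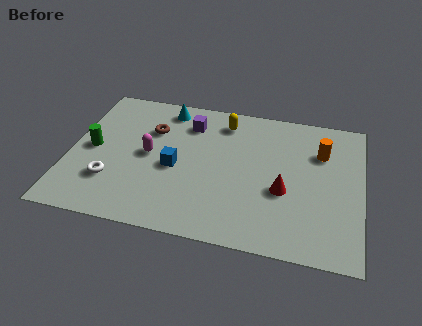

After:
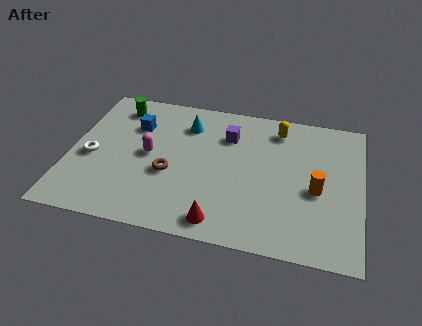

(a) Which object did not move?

the magenta capsule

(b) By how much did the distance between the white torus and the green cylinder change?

+1.4

They were about 1.9 units apart before and 3.3 after — 1.4 units further apart.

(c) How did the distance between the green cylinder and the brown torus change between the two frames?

+1.4

They were about 2.8 units apart before and 4.2 after — 1.4 units further apart.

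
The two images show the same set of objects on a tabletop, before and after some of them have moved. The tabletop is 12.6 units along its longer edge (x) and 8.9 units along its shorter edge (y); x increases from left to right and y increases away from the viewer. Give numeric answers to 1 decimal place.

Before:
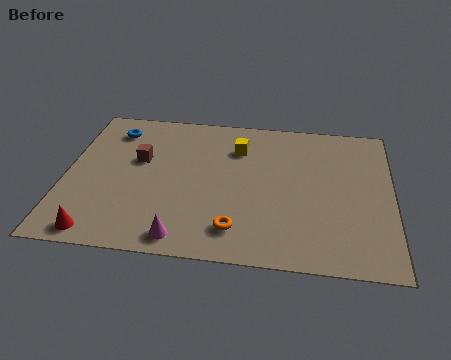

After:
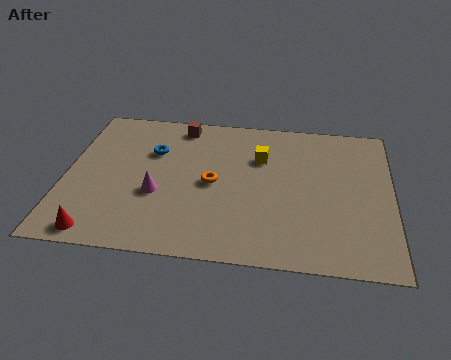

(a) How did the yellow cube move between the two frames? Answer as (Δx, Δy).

(0.9, -0.5)

The yellow cube was at about (6.6, 6.6) and moved to about (7.5, 6.1).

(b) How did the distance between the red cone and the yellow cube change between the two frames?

+0.3

Before: roughly 7.6 units apart; after: 7.9. That's 0.3 units further apart.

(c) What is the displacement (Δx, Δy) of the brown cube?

(1.5, 2.4)

The brown cube started near (2.8, 5.4) and ended near (4.3, 7.8).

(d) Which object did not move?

the red cone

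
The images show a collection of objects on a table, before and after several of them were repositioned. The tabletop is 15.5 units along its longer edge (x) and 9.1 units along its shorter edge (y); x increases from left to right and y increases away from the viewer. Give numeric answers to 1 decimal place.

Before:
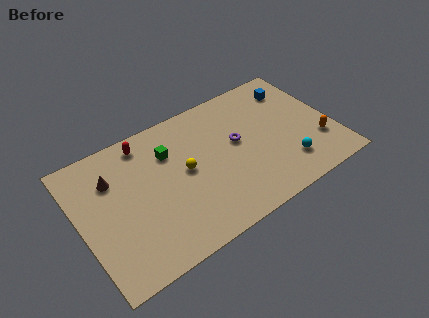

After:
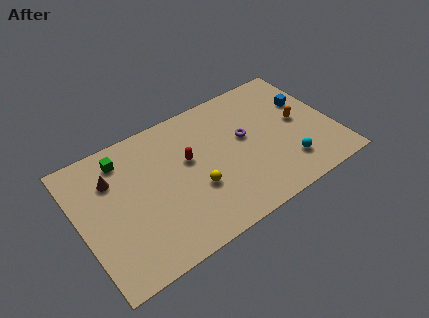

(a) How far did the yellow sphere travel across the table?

1.6

The yellow sphere moved from about (6.4, 4.8) to (6.8, 3.3), a distance of √(0.4² + 1.5²) ≈ 1.6.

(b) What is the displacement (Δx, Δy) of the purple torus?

(0.5, 0.1)

The purple torus was at about (9.7, 5.1) and moved to about (10.2, 5.2).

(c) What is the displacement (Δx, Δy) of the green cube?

(-2.7, 1.0)

From the two frames, the green cube sits at roughly (5.7, 6.5) before and (3.0, 7.5) after.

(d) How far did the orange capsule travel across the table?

2.2

The orange capsule was near (14.4, 2.7) before and (13.5, 4.7) after, so it travelled √(0.9² + 2.0²) ≈ 2.2 units.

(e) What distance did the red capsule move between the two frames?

3.4

The red capsule was near (4.4, 7.9) before and (6.7, 5.4) after, so it travelled √(2.3² + 2.5²) ≈ 3.4 units.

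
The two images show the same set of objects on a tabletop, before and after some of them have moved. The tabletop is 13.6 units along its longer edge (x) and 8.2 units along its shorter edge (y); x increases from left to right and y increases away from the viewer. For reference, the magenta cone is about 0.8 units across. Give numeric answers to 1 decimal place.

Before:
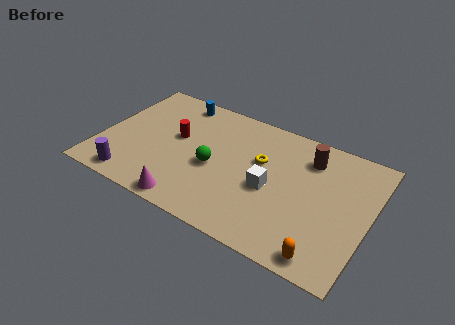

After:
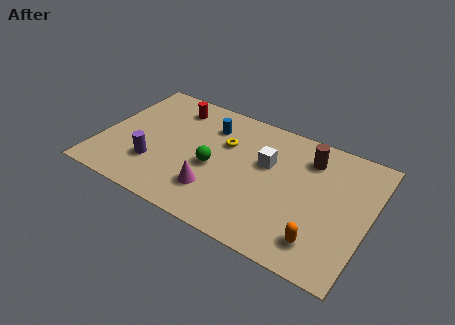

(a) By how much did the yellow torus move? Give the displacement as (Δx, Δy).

(-1.9, 0.3)

From the two frames, the yellow torus sits at roughly (8.0, 5.1) before and (6.1, 5.4) after.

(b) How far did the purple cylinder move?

1.7

From (2.0, 1.0) to (2.9, 2.4), the purple cylinder covered √(0.9² + 1.4²) ≈ 1.7 units.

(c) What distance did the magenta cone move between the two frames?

1.7

From (5.0, 0.8) to (6.1, 2.1), the magenta cone covered √(1.1² + 1.3²) ≈ 1.7 units.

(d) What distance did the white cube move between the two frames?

1.6

The white cube was near (8.7, 3.6) before and (8.3, 5.1) after, so it travelled √(0.4² + 1.5²) ≈ 1.6 units.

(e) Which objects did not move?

the green sphere and the brown cylinder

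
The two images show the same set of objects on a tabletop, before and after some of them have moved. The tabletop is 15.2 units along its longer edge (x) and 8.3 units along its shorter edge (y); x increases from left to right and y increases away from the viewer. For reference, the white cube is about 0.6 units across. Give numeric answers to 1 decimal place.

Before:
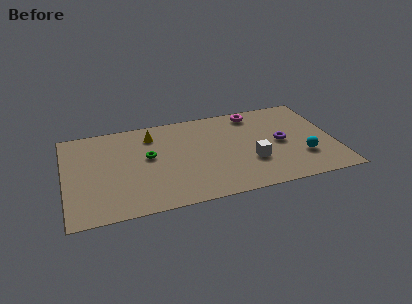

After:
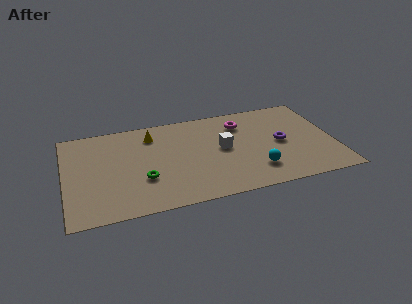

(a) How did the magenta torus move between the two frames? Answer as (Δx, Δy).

(-0.8, -0.8)

The magenta torus started near (10.9, 7.2) and ended near (10.1, 6.4).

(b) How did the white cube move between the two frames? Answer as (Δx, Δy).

(-1.5, 1.6)

The white cube started near (10.4, 2.8) and ended near (8.9, 4.4).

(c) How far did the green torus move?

1.9

From (4.7, 4.7) to (4.3, 2.8), the green torus covered √(0.4² + 1.9²) ≈ 1.9 units.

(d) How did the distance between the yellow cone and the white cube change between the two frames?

-2.1

Before: roughly 6.6 units apart; after: 4.5. That's 2.1 units closer together.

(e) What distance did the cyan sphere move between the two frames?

2.7

The cyan sphere moved from about (13.3, 2.5) to (10.6, 2.0), a distance of √(2.7² + 0.5²) ≈ 2.7.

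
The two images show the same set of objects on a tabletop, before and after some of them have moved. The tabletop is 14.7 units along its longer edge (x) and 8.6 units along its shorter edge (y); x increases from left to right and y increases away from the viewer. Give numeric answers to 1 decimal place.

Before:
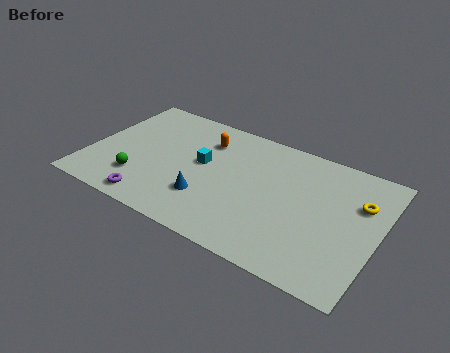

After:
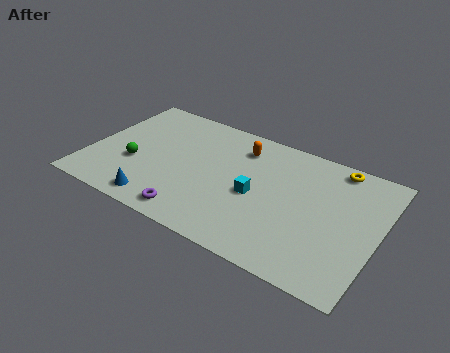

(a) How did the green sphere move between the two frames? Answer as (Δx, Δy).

(-0.4, 1.0)

The green sphere started near (2.8, 2.2) and ended near (2.4, 3.2).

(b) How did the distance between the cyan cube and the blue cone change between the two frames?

+3.0

The distance was about 2.4 in the first image and 5.4 in the second, so they moved 3.0 units further apart.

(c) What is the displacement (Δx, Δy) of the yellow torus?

(-1.4, 1.9)

The yellow torus was at about (13.6, 5.8) and moved to about (12.2, 7.7).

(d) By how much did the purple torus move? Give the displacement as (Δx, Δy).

(2.1, 0.1)

The purple torus was at about (3.7, 1.0) and moved to about (5.8, 1.1).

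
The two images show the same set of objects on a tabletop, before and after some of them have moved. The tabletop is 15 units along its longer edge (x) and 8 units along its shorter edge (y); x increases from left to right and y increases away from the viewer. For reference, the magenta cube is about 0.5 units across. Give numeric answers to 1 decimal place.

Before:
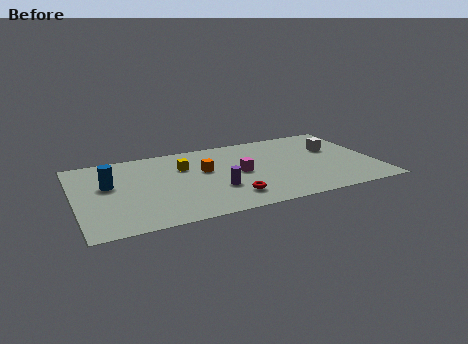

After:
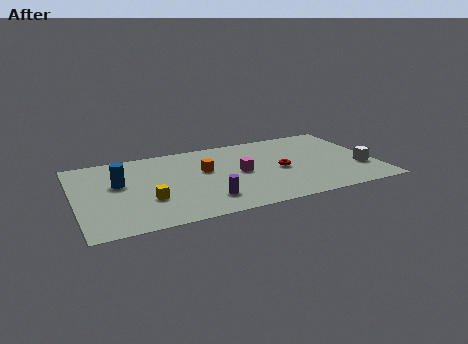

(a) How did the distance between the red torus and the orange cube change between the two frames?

+0.6

The distance was about 3.3 in the first image and 3.9 in the second, so they moved 0.6 units further apart.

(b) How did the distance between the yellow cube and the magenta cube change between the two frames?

+1.8

Before: roughly 3.1 units apart; after: 4.9. That's 1.8 units further apart.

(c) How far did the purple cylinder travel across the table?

1.1

The purple cylinder was near (6.9, 2.7) before and (6.3, 1.8) after, so it travelled √(0.6² + 0.9²) ≈ 1.1 units.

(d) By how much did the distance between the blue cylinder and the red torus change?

+1.5

They were about 6.6 units apart before and 8.1 after — 1.5 units further apart.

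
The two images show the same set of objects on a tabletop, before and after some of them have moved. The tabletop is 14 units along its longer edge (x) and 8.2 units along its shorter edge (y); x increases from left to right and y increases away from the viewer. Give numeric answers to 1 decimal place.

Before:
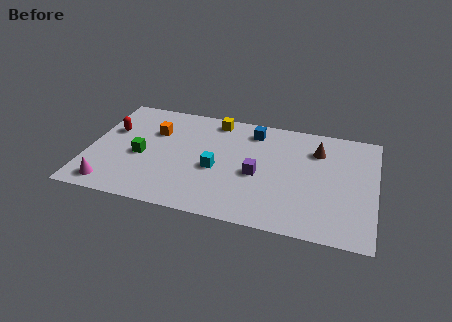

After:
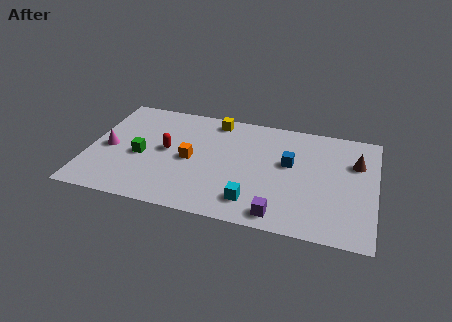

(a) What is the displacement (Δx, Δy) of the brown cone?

(1.9, -0.5)

From the two frames, the brown cone sits at roughly (11.1, 6.1) before and (13.0, 5.6) after.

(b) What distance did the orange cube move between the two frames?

2.5

The orange cube was near (3.1, 5.6) before and (5.0, 3.9) after, so it travelled √(1.9² + 1.7²) ≈ 2.5 units.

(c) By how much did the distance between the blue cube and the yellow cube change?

+2.6

The distance was about 1.9 in the first image and 4.5 in the second, so they moved 2.6 units further apart.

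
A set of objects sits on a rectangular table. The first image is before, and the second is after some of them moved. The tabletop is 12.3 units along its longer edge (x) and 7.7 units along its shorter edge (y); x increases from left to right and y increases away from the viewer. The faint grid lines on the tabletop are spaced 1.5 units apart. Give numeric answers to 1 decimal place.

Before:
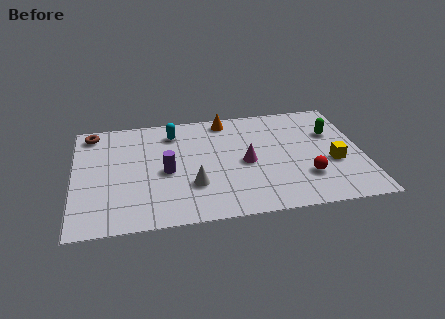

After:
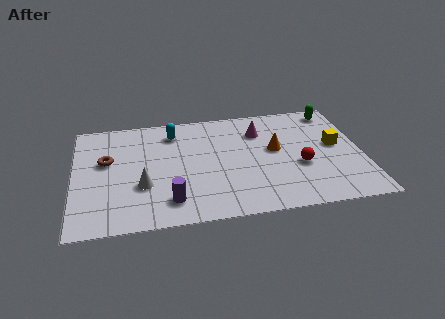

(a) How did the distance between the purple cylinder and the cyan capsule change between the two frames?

+2.0

Before: roughly 2.7 units apart; after: 4.7. That's 2.0 units further apart.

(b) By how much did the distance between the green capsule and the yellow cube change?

+0.4

They were about 2.1 units apart before and 2.5 after — 0.4 units further apart.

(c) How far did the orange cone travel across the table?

3.2

From (6.6, 6.8) to (8.6, 4.3), the orange cone covered √(2.0² + 2.5²) ≈ 3.2 units.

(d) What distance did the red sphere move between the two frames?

0.8

The red sphere was near (9.8, 2.2) before and (9.6, 3.0) after, so it travelled √(0.2² + 0.8²) ≈ 0.8 units.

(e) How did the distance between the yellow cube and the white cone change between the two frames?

+2.4

The distance was about 6.0 in the first image and 8.4 in the second, so they moved 2.4 units further apart.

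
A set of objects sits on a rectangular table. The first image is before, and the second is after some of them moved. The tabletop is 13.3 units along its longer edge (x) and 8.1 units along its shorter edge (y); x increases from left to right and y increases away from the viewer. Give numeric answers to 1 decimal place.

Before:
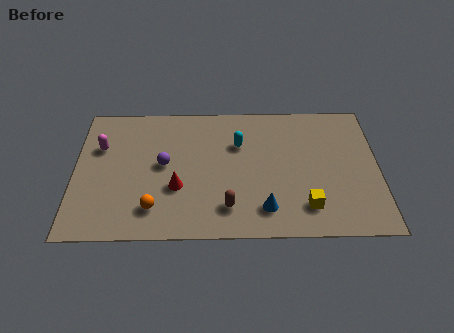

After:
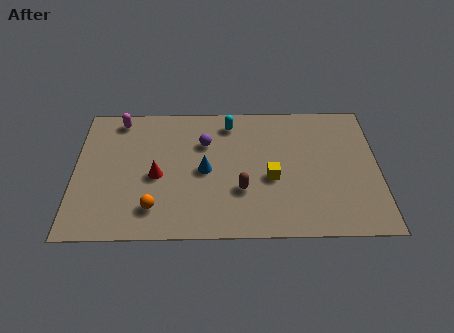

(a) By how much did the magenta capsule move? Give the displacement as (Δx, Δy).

(0.8, 1.7)

The magenta capsule started near (1.1, 5.4) and ended near (1.9, 7.1).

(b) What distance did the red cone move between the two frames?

1.1

From (4.5, 2.9) to (3.6, 3.6), the red cone covered √(0.9² + 0.7²) ≈ 1.1 units.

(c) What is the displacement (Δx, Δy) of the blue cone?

(-2.6, 2.3)

The blue cone started near (8.3, 1.6) and ended near (5.7, 3.9).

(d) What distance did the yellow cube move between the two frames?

2.3

From (10.1, 1.7) to (8.6, 3.4), the yellow cube covered √(1.5² + 1.7²) ≈ 2.3 units.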